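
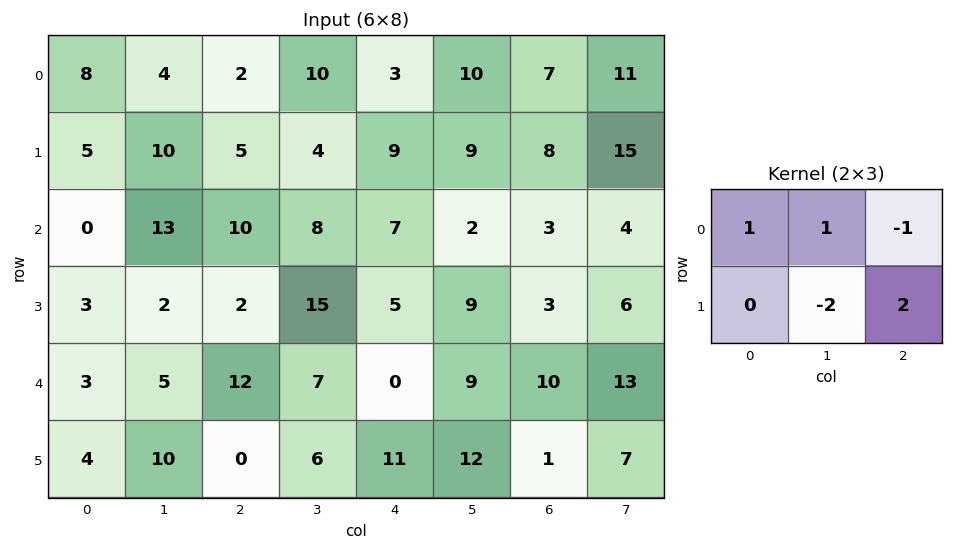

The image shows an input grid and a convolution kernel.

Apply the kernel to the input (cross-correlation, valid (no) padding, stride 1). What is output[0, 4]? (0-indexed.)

4

The receptive field on the input at this output position is [3 10 7 / 9 9 8]. Elementwise product with the kernel and sum: 3·1 + 10·1 + 7·-1 + 9·-2 + 8·2.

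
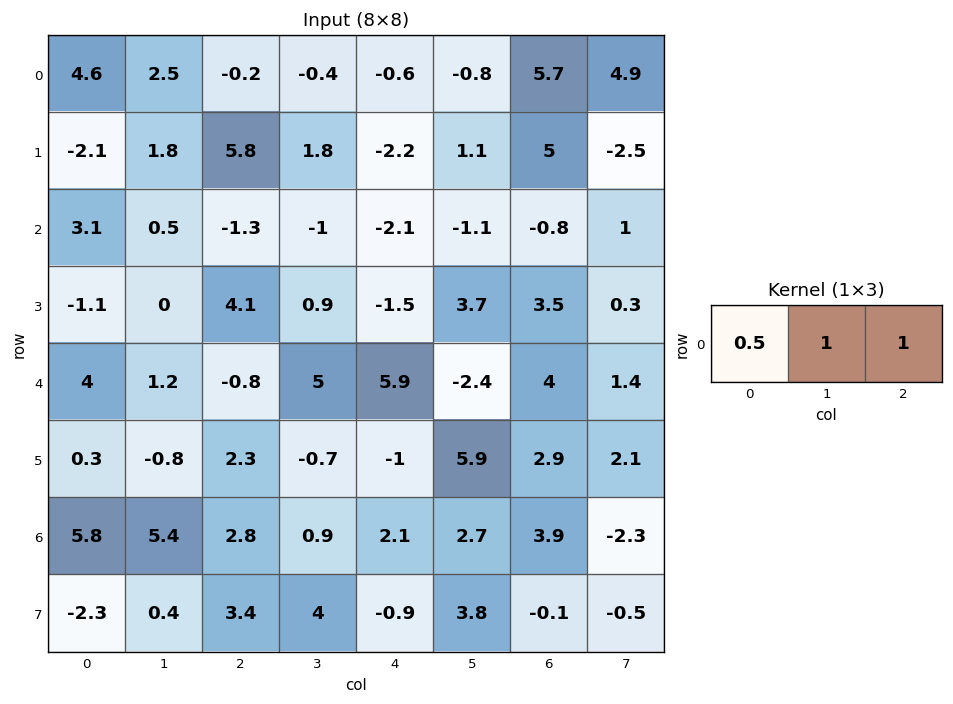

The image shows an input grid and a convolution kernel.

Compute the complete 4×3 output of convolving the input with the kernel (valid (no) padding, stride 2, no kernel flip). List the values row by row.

4.6 -1.1 4.6
0.75 -3.75 -2.95
2.4 10.5 4.55
11.1 4.4 7.65

Output[0,0]: The receptive field on the input at this output position is [4.6 2.5 -0.2]. Elementwise product with the kernel and sum: 4.6·0.5 + 2.5·1 + -0.2·1.
Output[0,1]: The receptive field on the input at this output position is [-0.2 -0.4 -0.6]. Elementwise product with the kernel and sum: -0.2·0.5 + -0.4·1 + -0.6·1.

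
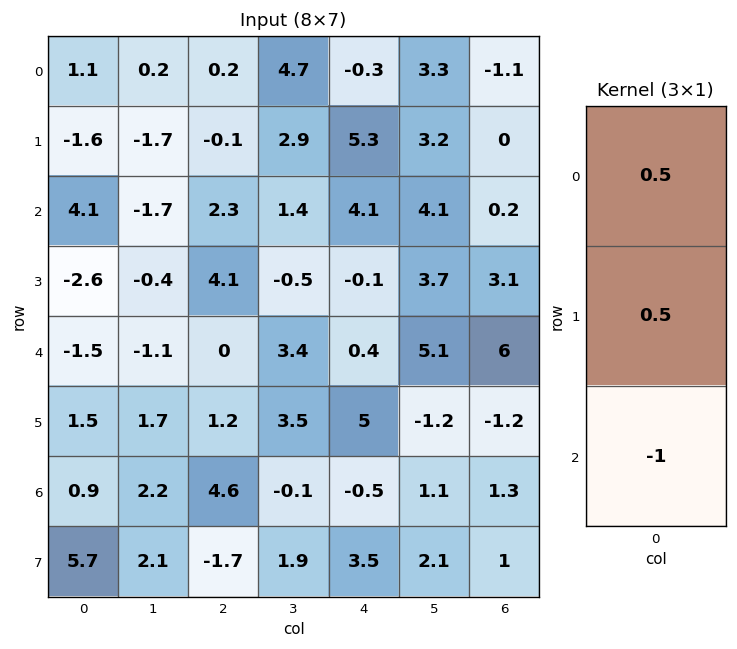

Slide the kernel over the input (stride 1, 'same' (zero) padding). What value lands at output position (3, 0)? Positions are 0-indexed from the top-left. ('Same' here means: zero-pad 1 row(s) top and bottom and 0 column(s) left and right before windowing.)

The receptive field on the zero-padded input at this output position is [4.1 / -2.6 / -1.5]. Elementwise product with the kernel and sum: 4.1·0.5 + -2.6·0.5 + -1.5·-1.

2.25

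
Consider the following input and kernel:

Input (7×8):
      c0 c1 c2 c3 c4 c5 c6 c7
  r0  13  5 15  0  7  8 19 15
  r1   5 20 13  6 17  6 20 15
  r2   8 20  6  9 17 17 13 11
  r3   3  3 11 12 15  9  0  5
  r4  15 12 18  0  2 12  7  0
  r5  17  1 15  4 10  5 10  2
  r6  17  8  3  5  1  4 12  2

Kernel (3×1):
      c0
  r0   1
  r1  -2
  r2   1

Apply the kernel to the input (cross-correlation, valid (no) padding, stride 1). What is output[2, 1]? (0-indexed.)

26

The receptive field on the input at this output position is [20 / 3 / 12]. Elementwise product with the kernel and sum: 20·1 + 3·-2 + 12·1.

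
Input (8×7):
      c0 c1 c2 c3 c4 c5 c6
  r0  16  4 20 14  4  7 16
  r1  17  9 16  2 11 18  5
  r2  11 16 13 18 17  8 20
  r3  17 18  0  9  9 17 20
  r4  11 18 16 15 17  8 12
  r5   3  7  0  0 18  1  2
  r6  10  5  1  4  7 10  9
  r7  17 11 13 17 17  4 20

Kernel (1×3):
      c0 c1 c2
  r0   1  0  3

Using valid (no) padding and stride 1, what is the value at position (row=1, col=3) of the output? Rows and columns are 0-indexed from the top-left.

The receptive field on the input at this output position is [2 11 18]. Elementwise product with the kernel and sum: 2·1 + 18·3.

56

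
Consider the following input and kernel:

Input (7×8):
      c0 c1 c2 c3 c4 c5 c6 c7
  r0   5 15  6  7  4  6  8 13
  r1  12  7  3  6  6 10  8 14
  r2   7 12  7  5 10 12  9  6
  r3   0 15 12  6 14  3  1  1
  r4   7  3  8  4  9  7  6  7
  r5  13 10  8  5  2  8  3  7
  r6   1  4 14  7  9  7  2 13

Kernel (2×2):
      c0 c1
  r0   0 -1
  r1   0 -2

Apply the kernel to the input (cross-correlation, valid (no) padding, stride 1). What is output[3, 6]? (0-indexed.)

The receptive field on the input at this output position is [1 1 / 6 7]. Elementwise product with the kernel and sum: 1·-1 + 7·-2.

-15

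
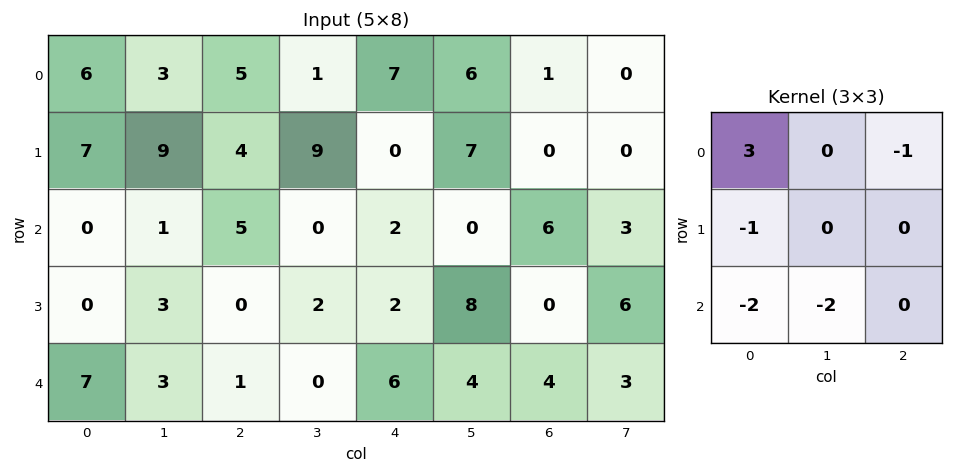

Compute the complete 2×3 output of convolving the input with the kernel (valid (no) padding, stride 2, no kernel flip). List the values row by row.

4 -6 16
-25 11 -22

Output[0,0]: The receptive field on the input at this output position is [6 3 5 / 7 9 4 / 0 1 5]. Elementwise product with the kernel and sum: 6·3 + 5·-1 + 7·-1 + 0·-2 + 1·-2.
Output[0,1]: The receptive field on the input at this output position is [5 1 7 / 4 9 0 / 5 0 2]. Elementwise product with the kernel and sum: 5·3 + 7·-1 + 4·-1 + 5·-2 + 0·-2.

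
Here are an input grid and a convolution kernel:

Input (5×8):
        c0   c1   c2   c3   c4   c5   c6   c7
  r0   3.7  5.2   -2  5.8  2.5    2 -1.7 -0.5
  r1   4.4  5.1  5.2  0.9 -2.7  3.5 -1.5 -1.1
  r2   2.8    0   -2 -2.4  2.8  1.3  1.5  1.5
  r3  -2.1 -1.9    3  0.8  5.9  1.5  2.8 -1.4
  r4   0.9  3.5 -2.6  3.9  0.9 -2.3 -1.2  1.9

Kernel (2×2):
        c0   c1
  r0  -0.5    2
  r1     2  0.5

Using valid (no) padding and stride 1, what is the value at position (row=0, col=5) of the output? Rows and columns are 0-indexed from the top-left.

1.85

The receptive field on the input at this output position is [2 -1.7 / 3.5 -1.5]. Elementwise product with the kernel and sum: 2·-0.5 + -1.7·2 + 3.5·2 + -1.5·0.5.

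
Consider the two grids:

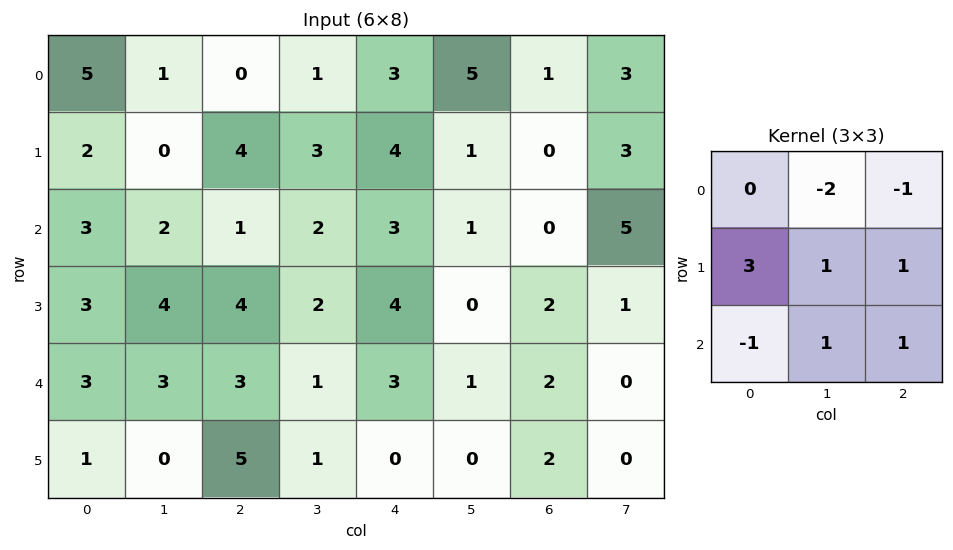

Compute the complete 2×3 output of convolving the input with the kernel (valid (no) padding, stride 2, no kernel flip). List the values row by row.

Output[0,0]: The receptive field on the input at this output position is [5 1 0 / 2 0 4 / 3 2 1]. Elementwise product with the kernel and sum: 1·-2 + 0·-1 + 2·3 + 0·1 + 4·1 + 3·-1 + 2·1 + 1·1.
Output[0,1]: The receptive field on the input at this output position is [0 1 3 / 4 3 4 / 1 2 3]. Elementwise product with the kernel and sum: 1·-2 + 3·-1 + 4·3 + 3·1 + 4·1 + 1·-1 + 2·1 + 3·1.

8 18 0
15 12 12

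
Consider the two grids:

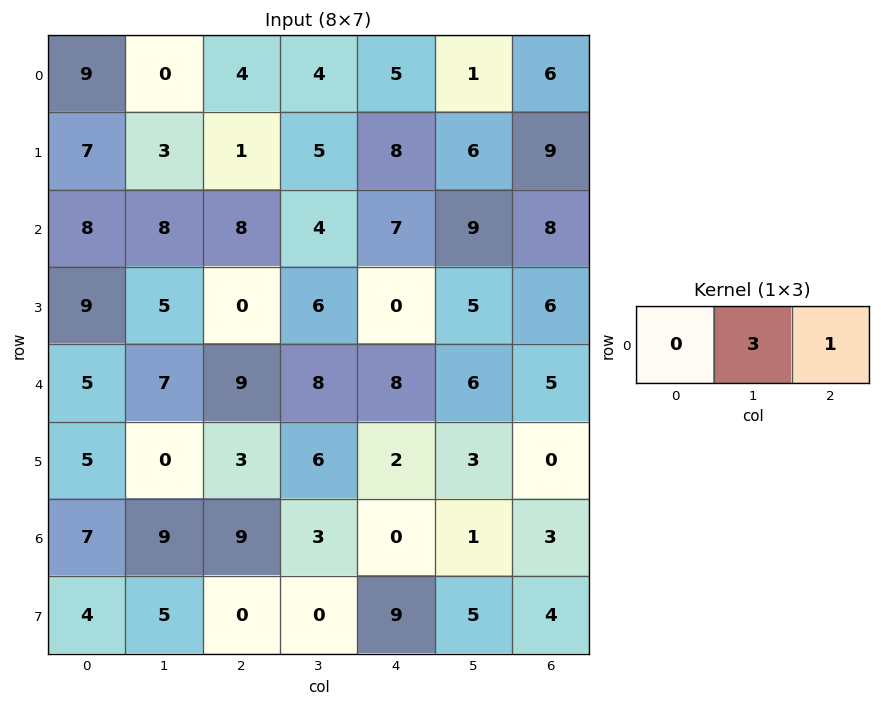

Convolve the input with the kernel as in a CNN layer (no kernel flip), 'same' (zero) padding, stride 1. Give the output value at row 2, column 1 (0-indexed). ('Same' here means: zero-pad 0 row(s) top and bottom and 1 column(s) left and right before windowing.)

32

The receptive field on the zero-padded input at this output position is [8 8 8]. Elementwise product with the kernel and sum: 8·3 + 8·1.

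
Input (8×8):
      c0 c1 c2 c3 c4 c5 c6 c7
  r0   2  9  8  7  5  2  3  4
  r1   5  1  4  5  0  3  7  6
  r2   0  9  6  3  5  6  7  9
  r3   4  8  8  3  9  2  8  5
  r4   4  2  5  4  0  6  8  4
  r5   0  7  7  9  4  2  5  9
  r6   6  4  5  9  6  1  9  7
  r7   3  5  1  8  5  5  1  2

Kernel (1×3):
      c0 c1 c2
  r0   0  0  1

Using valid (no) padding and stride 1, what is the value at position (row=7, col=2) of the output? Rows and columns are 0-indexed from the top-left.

5

The receptive field on the input at this output position is [1 8 5]. Elementwise product with the kernel and sum: 5·1.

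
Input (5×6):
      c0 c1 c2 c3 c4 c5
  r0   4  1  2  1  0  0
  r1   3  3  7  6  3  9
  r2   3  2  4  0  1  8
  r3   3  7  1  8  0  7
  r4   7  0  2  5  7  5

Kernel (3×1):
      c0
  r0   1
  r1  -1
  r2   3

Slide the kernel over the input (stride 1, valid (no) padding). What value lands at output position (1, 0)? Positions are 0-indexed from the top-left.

The receptive field on the input at this output position is [3 / 3 / 3]. Elementwise product with the kernel and sum: 3·1 + 3·-1 + 3·3.

9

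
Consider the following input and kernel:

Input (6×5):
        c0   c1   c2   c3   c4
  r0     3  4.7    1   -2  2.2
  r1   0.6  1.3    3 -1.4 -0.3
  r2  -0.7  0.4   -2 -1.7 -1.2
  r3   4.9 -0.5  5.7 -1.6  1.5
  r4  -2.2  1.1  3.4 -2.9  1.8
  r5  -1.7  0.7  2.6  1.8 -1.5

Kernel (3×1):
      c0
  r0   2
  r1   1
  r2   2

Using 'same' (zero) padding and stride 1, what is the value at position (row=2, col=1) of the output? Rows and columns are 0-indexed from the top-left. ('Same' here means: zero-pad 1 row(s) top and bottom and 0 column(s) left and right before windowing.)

2

The receptive field on the zero-padded input at this output position is [1.3 / 0.4 / -0.5]. Elementwise product with the kernel and sum: 1.3·2 + 0.4·1 + -0.5·2.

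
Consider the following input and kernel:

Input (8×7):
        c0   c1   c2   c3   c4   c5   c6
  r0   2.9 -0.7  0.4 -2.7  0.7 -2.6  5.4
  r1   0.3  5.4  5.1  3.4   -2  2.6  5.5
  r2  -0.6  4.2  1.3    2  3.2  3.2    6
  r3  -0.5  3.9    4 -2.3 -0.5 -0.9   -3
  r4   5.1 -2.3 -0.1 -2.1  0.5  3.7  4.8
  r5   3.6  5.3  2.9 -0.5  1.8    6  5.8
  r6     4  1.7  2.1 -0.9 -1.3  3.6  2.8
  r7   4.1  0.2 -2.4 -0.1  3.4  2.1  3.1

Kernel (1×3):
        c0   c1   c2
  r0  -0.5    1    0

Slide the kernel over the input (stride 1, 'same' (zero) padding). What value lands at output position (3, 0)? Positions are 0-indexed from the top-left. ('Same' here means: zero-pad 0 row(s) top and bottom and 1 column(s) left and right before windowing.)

The receptive field on the zero-padded input at this output position is [0 -0.5 3.9]. Elementwise product with the kernel and sum: 0·-0.5 + -0.5·1.

-0.5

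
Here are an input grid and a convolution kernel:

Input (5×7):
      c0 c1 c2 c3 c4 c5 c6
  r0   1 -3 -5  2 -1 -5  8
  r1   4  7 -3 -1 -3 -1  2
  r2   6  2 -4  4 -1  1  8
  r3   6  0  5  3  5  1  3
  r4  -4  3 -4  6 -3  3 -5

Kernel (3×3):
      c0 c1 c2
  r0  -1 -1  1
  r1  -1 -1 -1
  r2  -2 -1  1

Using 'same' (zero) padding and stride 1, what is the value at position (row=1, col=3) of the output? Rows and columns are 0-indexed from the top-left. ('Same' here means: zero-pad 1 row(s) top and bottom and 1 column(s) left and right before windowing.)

12

The receptive field on the zero-padded input at this output position is [-5 2 -1 / -3 -1 -3 / -4 4 -1]. Elementwise product with the kernel and sum: -5·-1 + 2·-1 + -1·1 + -3·-1 + -1·-1 + -3·-1 + -4·-2 + 4·-1 + -1·1.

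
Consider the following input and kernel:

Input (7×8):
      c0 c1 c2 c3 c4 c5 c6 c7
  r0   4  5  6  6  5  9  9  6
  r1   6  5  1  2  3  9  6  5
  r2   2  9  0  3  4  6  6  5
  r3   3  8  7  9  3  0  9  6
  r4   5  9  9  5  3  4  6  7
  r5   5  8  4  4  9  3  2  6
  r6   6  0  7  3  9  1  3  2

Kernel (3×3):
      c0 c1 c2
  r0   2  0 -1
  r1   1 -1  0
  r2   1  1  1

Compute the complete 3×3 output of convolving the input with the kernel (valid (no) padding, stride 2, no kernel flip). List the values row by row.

Output[0,0]: The receptive field on the input at this output position is [4 5 6 / 6 5 1 / 2 9 0]. Elementwise product with the kernel and sum: 4·2 + 6·-1 + 6·1 + 5·-1 + 2·1 + 9·1 + 0·1.
Output[0,1]: The receptive field on the input at this output position is [6 6 5 / 1 2 3 / 0 3 4]. Elementwise product with the kernel and sum: 6·2 + 5·-1 + 1·1 + 2·-1 + 0·1 + 3·1 + 4·1.

14 13 11
22 11 18
11 34 19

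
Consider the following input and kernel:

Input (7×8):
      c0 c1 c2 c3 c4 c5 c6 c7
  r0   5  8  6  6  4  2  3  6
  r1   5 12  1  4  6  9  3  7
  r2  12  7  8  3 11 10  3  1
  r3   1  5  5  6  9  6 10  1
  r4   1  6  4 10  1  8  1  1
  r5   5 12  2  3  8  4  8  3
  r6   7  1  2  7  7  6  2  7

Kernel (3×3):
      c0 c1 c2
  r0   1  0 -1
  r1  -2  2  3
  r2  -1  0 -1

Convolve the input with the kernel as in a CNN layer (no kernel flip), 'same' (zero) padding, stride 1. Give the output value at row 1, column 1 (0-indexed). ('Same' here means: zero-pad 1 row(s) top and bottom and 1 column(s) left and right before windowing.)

The receptive field on the zero-padded input at this output position is [5 8 6 / 5 12 1 / 12 7 8]. Elementwise product with the kernel and sum: 5·1 + 6·-1 + 5·-2 + 12·2 + 1·3 + 12·-1 + 8·-1.

-4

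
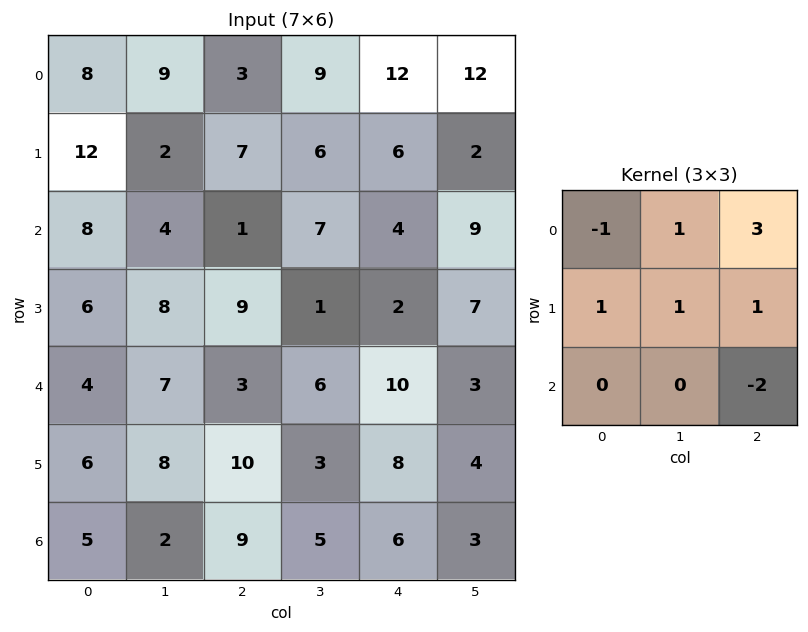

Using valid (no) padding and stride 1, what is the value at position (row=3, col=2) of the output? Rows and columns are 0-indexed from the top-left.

The receptive field on the input at this output position is [9 1 2 / 3 6 10 / 10 3 8]. Elementwise product with the kernel and sum: 9·-1 + 1·1 + 2·3 + 3·1 + 6·1 + 10·1 + 8·-2.

1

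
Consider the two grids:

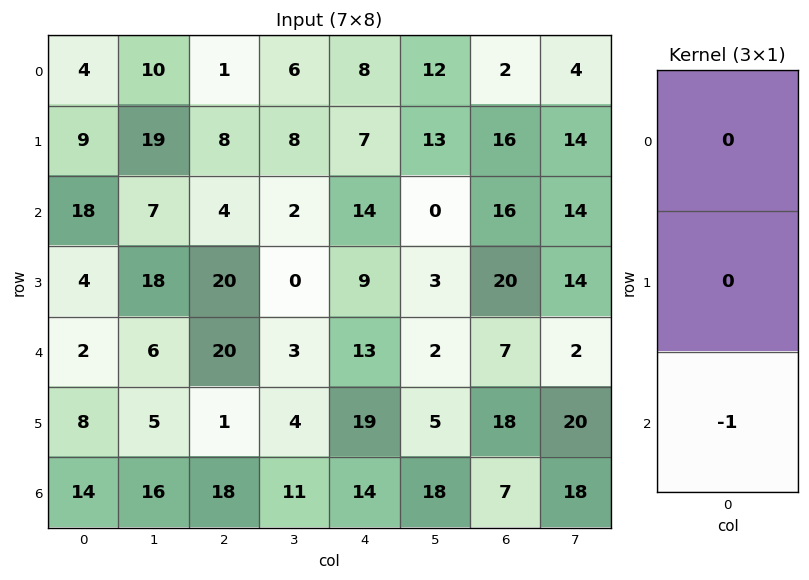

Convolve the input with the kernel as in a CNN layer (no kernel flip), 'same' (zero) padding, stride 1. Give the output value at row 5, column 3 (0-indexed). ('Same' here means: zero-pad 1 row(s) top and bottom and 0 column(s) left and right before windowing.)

The receptive field on the zero-padded input at this output position is [3 / 4 / 11]. Elementwise product with the kernel and sum: 11·-1.

-11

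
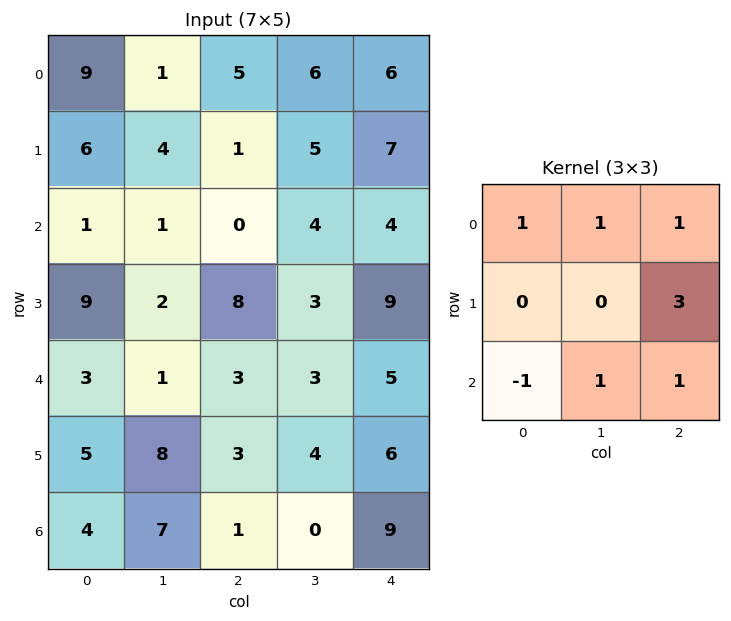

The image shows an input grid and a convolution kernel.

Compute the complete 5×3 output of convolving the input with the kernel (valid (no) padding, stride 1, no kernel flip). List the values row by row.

18 30 46
12 31 29
27 19 40
34 21 42
20 13 37

Output[0,0]: The receptive field on the input at this output position is [9 1 5 / 6 4 1 / 1 1 0]. Elementwise product with the kernel and sum: 9·1 + 1·1 + 5·1 + 1·3 + 1·-1 + 1·1 + 0·1.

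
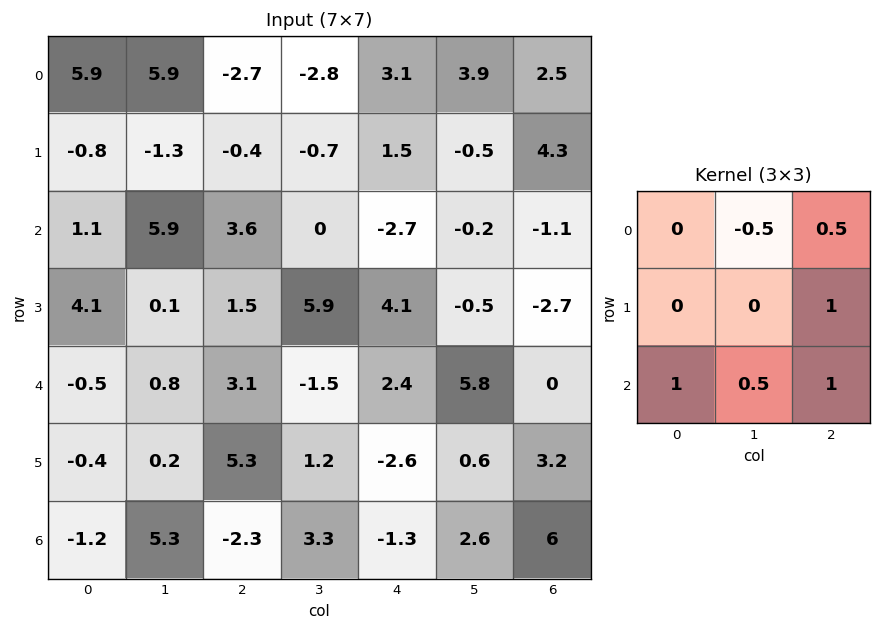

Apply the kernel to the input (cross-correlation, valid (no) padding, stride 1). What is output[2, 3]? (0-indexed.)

The receptive field on the input at this output position is [0 -2.7 -0.2 / 5.9 4.1 -0.5 / -1.5 2.4 5.8]. Elementwise product with the kernel and sum: -2.7·-0.5 + -0.2·0.5 + -0.5·1 + -1.5·1 + 2.4·0.5 + 5.8·1.

6.25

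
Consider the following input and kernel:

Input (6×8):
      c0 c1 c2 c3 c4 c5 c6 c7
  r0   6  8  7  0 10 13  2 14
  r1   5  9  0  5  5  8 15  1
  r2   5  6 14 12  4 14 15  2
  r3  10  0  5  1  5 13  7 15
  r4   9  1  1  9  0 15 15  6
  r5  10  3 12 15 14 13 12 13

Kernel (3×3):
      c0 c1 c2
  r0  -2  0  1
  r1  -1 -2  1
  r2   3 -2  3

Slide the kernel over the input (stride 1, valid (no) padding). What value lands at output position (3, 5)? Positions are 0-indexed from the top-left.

The receptive field on the input at this output position is [13 7 15 / 15 15 6 / 13 12 13]. Elementwise product with the kernel and sum: 13·-2 + 15·1 + 15·-1 + 15·-2 + 6·1 + 13·3 + 12·-2 + 13·3.

4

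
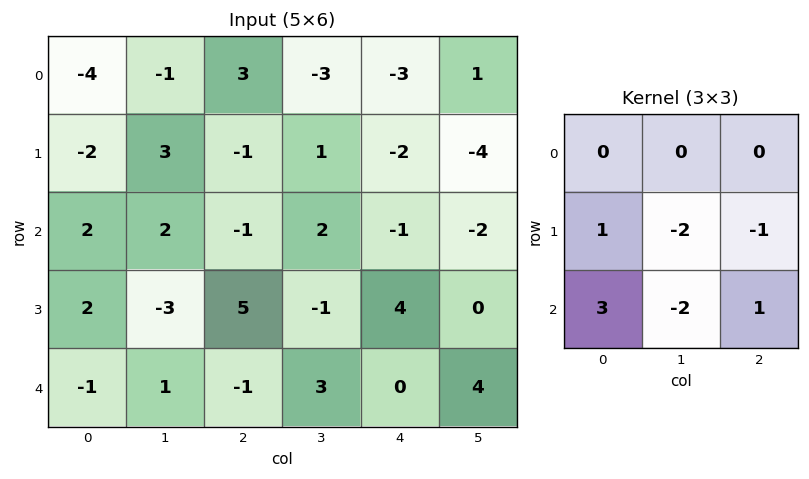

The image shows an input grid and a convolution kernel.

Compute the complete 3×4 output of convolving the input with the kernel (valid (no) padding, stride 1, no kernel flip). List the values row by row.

Output[0,0]: The receptive field on the input at this output position is [-4 -1 3 / -2 3 -1 / 2 2 -1]. Elementwise product with the kernel and sum: -2·1 + 3·-2 + -1·-1 + 2·3 + 2·-2 + -1·1.

-6 14 -9 15
16 -18 17 -5
-3 -4 -6 4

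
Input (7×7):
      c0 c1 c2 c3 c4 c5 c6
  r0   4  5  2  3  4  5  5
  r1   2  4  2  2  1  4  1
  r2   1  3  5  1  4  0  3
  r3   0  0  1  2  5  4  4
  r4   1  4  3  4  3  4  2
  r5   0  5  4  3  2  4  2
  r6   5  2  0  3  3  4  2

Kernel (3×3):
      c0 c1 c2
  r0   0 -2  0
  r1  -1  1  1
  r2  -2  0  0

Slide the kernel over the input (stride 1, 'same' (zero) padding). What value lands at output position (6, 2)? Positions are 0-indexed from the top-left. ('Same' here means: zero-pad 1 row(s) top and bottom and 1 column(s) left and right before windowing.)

The receptive field on the zero-padded input at this output position is [5 4 3 / 2 0 3 / 0 0 0]. Elementwise product with the kernel and sum: 4·-2 + 2·-1 + 0·1 + 3·1 + 0·-2.

-7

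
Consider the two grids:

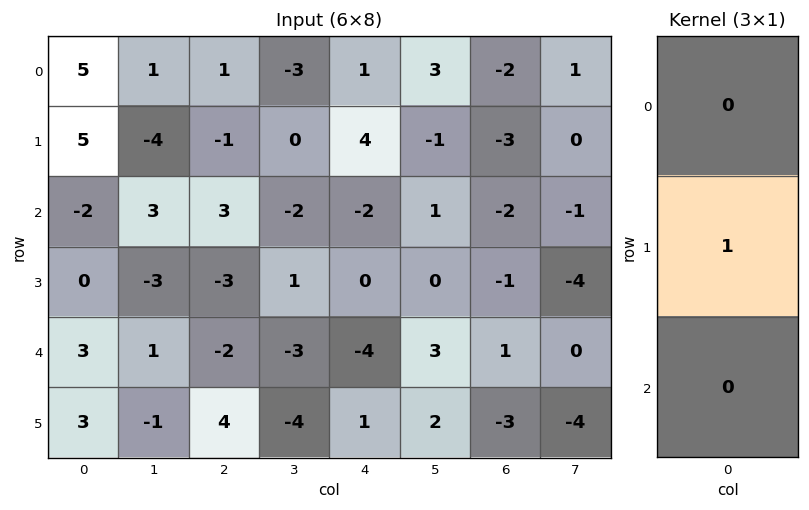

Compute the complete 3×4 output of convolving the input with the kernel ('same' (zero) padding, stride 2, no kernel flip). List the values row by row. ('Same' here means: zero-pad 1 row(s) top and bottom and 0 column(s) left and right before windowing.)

Output[0,0]: The receptive field on the zero-padded input at this output position is [0 / 5 / 5]. Elementwise product with the kernel and sum: 5·1.
Output[0,1]: The receptive field on the zero-padded input at this output position is [0 / 1 / -1]. Elementwise product with the kernel and sum: 1·1.

5 1 1 -2
-2 3 -2 -2
3 -2 -4 1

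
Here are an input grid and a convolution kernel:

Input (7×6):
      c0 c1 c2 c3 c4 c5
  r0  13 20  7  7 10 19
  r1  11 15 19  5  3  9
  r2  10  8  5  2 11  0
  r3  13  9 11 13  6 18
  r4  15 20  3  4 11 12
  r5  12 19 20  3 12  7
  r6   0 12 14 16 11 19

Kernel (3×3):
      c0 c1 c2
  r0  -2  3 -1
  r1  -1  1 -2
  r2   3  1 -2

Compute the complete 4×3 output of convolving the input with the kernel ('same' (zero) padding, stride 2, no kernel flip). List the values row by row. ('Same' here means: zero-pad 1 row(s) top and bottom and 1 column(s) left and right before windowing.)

-46 27 -35
7 27 8
-21 48 -36
-7 -11 -20

Output[0,0]: The receptive field on the zero-padded input at this output position is [0 0 0 / 0 13 20 / 0 11 15]. Elementwise product with the kernel and sum: 0·-2 + 0·3 + 0·-1 + 0·-1 + 13·1 + 20·-2 + 0·3 + 11·1 + 15·-2.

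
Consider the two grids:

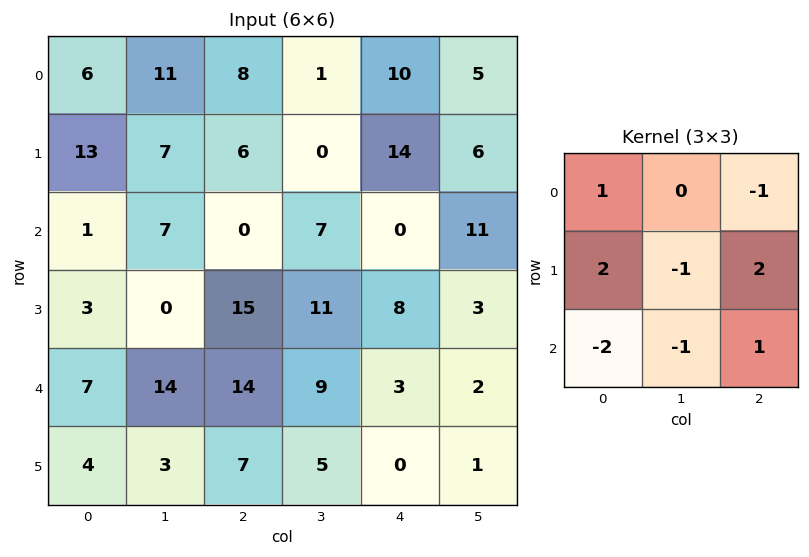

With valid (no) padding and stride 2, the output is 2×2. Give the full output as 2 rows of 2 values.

Output[0,0]: The receptive field on the input at this output position is [6 11 8 / 13 7 6 / 1 7 0]. Elementwise product with the kernel and sum: 6·1 + 8·-1 + 13·2 + 7·-1 + 6·2 + 1·-2 + 7·-1 + 0·1.
Output[0,1]: The receptive field on the input at this output position is [8 1 10 / 6 0 14 / 0 7 0]. Elementwise product with the kernel and sum: 8·1 + 10·-1 + 6·2 + 0·-1 + 14·2 + 0·-2 + 7·-1 + 0·1.

20 31
23 1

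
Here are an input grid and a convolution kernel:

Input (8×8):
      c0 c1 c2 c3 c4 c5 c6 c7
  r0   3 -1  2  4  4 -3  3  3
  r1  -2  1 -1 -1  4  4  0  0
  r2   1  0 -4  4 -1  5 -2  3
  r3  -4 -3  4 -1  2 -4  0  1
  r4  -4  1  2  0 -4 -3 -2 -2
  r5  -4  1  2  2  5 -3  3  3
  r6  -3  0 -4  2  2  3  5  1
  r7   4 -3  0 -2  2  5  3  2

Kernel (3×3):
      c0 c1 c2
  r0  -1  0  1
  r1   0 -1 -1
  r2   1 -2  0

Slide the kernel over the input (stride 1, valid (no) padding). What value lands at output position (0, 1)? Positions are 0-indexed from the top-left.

15

The receptive field on the input at this output position is [-1 2 4 / 1 -1 -1 / 0 -4 4]. Elementwise product with the kernel and sum: -1·-1 + 4·1 + -1·-1 + -1·-1 + 0·1 + -4·-2.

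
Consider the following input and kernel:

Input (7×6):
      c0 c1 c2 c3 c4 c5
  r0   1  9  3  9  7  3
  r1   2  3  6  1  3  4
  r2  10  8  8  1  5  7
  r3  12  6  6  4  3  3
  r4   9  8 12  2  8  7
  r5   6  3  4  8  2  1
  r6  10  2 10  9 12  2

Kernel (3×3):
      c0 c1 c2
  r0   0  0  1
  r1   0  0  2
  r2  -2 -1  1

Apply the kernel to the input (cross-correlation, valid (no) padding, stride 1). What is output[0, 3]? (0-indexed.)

11

The receptive field on the input at this output position is [9 7 3 / 1 3 4 / 1 5 7]. Elementwise product with the kernel and sum: 3·1 + 4·2 + 1·-2 + 5·-1 + 7·1.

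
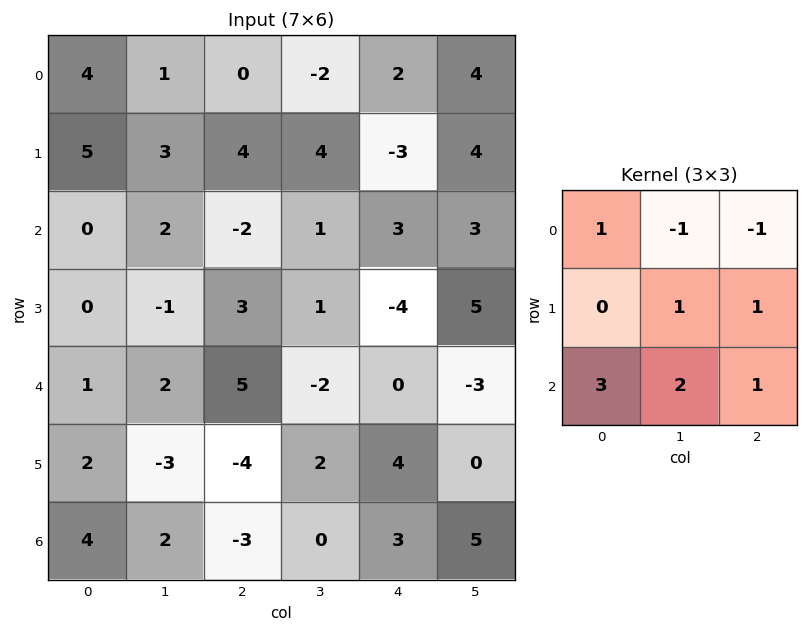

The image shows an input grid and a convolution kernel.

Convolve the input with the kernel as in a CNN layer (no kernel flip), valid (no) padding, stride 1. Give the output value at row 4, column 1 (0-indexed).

-3

The receptive field on the input at this output position is [2 5 -2 / -3 -4 2 / 2 -3 0]. Elementwise product with the kernel and sum: 2·1 + 5·-1 + -2·-1 + -4·1 + 2·1 + 2·3 + -3·2 + 0·1.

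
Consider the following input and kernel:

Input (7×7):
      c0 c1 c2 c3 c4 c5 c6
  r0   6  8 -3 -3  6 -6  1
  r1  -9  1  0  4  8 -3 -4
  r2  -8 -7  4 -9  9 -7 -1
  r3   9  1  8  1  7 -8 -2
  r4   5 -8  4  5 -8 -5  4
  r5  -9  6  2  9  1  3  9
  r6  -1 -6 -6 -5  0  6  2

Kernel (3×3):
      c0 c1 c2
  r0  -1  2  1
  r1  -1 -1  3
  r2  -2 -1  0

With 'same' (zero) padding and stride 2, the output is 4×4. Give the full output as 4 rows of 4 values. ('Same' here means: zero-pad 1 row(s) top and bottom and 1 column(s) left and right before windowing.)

27 -16 -37 15
-39 -31 -21 21
-1 21 -26 -10
-29 4 19 7

Output[0,0]: The receptive field on the zero-padded input at this output position is [0 0 0 / 0 6 8 / 0 -9 1]. Elementwise product with the kernel and sum: 0·-1 + 0·2 + 0·1 + 0·-1 + 6·-1 + 8·3 + 0·-2 + -9·-1.
Output[0,1]: The receptive field on the zero-padded input at this output position is [0 0 0 / 8 -3 -3 / 1 0 4]. Elementwise product with the kernel and sum: 0·-1 + 0·2 + 0·1 + 8·-1 + -3·-1 + -3·3 + 1·-2 + 0·-1.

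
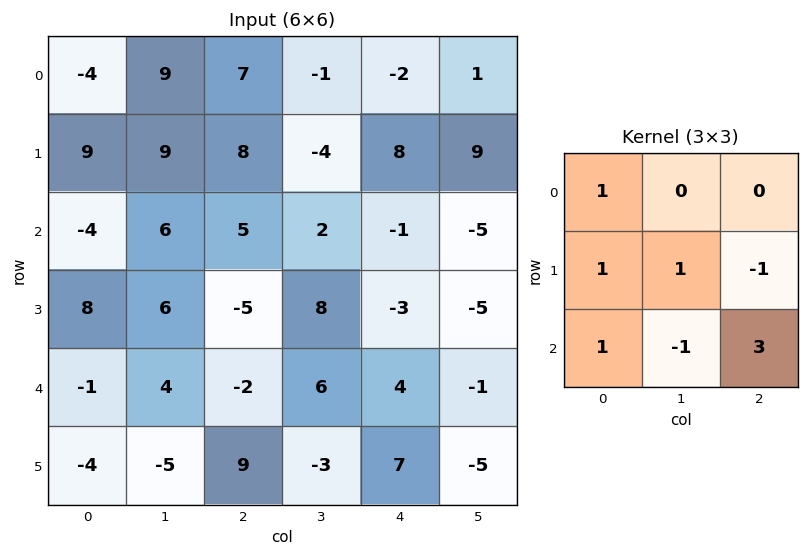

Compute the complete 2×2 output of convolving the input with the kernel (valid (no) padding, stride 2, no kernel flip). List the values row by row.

11 3
4 15

Output[0,0]: The receptive field on the input at this output position is [-4 9 7 / 9 9 8 / -4 6 5]. Elementwise product with the kernel and sum: -4·1 + 9·1 + 9·1 + 8·-1 + -4·1 + 6·-1 + 5·3.
Output[0,1]: The receptive field on the input at this output position is [7 -1 -2 / 8 -4 8 / 5 2 -1]. Elementwise product with the kernel and sum: 7·1 + 8·1 + -4·1 + 8·-1 + 5·1 + 2·-1 + -1·3.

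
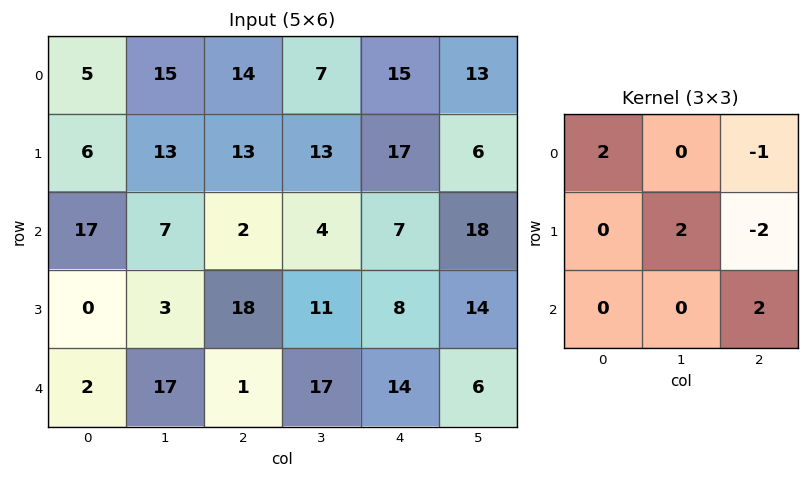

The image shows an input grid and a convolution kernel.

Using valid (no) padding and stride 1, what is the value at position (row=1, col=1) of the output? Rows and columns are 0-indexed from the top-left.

The receptive field on the input at this output position is [13 13 13 / 7 2 4 / 3 18 11]. Elementwise product with the kernel and sum: 13·2 + 13·-1 + 2·2 + 4·-2 + 11·2.

31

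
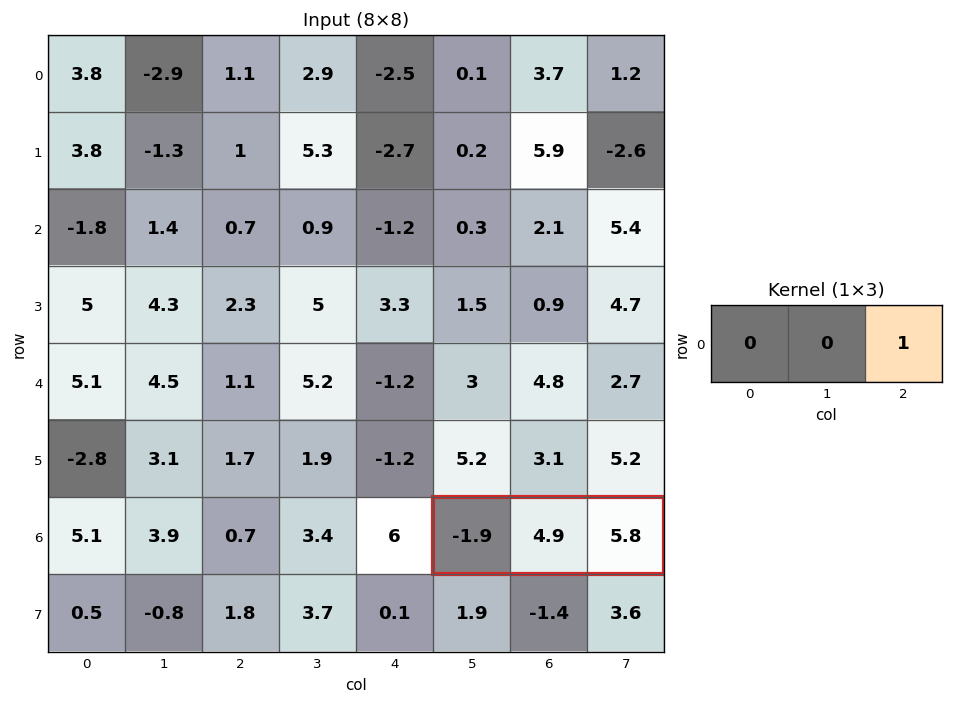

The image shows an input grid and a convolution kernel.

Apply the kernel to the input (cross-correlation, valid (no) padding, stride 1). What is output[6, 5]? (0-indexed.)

5.8

The receptive field on the input at this output position is [-1.9 4.9 5.8]. Elementwise product with the kernel and sum: 5.8·1.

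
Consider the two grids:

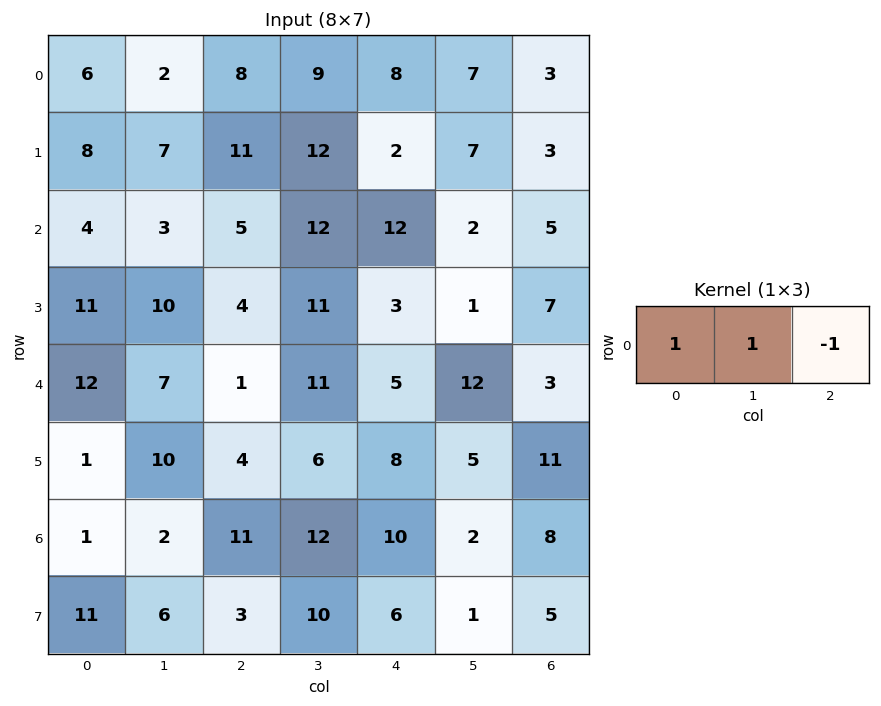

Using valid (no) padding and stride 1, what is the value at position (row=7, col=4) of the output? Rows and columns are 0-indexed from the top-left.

2

The receptive field on the input at this output position is [6 1 5]. Elementwise product with the kernel and sum: 6·1 + 1·1 + 5·-1.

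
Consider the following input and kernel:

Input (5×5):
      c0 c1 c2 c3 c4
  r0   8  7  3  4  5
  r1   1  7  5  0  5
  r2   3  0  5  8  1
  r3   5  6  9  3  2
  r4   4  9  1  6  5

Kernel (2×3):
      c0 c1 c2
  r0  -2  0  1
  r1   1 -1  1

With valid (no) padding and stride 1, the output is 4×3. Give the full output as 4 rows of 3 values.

Output[0,0]: The receptive field on the input at this output position is [8 7 3 / 1 7 5]. Elementwise product with the kernel and sum: 8·-2 + 3·1 + 1·1 + 7·-1 + 5·1.
Output[0,1]: The receptive field on the input at this output position is [7 3 4 / 7 5 0]. Elementwise product with the kernel and sum: 7·-2 + 4·1 + 7·1 + 5·-1 + 0·1.

-14 -8 9
11 -11 -7
7 8 -1
-5 5 -16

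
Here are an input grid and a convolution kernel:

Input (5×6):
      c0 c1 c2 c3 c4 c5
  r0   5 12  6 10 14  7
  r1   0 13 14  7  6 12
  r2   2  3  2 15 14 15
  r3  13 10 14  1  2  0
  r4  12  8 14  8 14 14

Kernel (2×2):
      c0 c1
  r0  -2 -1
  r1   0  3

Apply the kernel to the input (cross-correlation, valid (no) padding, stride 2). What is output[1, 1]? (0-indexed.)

-16

The receptive field on the input at this output position is [2 15 / 14 1]. Elementwise product with the kernel and sum: 2·-2 + 15·-1 + 1·3.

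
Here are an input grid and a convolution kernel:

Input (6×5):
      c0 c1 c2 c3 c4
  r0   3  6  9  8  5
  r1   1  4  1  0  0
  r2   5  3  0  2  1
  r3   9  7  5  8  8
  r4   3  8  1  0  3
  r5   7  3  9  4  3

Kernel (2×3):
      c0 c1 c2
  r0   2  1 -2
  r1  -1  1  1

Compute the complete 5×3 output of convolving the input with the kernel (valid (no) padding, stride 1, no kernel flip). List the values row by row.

-2 2 15
2 8 5
16 8 11
21 -4 4
17 27 -6

Output[0,0]: The receptive field on the input at this output position is [3 6 9 / 1 4 1]. Elementwise product with the kernel and sum: 3·2 + 6·1 + 9·-2 + 1·-1 + 4·1 + 1·1.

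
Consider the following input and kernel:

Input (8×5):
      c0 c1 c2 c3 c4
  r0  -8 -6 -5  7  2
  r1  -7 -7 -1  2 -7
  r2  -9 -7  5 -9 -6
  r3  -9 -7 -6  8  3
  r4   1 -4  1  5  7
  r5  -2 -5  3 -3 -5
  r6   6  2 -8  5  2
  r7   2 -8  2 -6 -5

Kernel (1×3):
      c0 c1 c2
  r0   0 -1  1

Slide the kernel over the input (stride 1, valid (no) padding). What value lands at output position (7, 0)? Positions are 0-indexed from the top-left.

The receptive field on the input at this output position is [2 -8 2]. Elementwise product with the kernel and sum: -8·-1 + 2·1.

10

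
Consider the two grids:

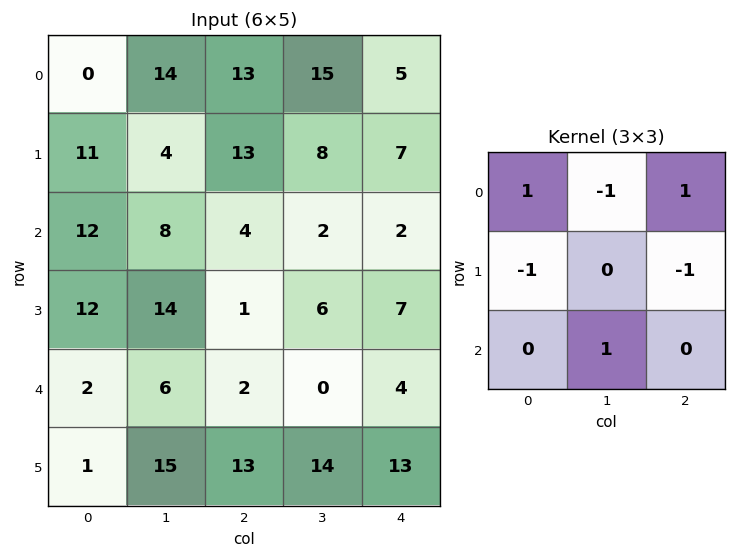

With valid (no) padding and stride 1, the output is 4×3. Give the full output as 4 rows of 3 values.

Output[0,0]: The receptive field on the input at this output position is [0 14 13 / 11 4 13 / 12 8 4]. Elementwise product with the kernel and sum: 0·1 + 14·-1 + 13·1 + 11·-1 + 13·-1 + 8·1.
Output[0,1]: The receptive field on the input at this output position is [14 13 15 / 4 13 8 / 8 4 2]. Elementwise product with the kernel and sum: 14·1 + 13·-1 + 15·1 + 4·-1 + 8·-1 + 4·1.

-17 8 -15
18 -10 12
1 -12 -4
10 26 10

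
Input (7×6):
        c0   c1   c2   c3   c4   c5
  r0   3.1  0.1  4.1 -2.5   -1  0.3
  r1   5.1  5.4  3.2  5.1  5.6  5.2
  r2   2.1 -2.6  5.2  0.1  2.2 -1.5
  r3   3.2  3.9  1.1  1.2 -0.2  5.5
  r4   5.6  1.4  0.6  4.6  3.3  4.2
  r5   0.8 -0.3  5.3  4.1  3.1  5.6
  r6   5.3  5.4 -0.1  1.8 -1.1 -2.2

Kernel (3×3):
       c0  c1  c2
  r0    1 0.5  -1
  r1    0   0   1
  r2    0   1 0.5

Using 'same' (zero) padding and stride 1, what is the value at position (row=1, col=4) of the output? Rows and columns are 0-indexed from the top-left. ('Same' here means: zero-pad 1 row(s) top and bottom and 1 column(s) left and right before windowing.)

The receptive field on the zero-padded input at this output position is [-2.5 -1 0.3 / 5.1 5.6 5.2 / 0.1 2.2 -1.5]. Elementwise product with the kernel and sum: -2.5·1 + -1·0.5 + 0.3·-1 + 5.2·1 + 2.2·1 + -1.5·0.5.

3.35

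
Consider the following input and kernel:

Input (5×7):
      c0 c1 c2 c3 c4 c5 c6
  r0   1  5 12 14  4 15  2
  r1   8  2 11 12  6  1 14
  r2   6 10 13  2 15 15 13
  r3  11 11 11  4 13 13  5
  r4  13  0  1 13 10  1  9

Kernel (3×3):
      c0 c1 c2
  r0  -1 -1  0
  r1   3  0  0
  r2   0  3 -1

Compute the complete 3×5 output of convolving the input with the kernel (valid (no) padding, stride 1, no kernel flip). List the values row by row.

Output[0,0]: The receptive field on the input at this output position is [1 5 12 / 8 2 11 / 6 10 13]. Elementwise product with the kernel and sum: 1·-1 + 5·-1 + 8·3 + 10·3 + 13·-1.

35 26 -2 48 31
30 46 15 14 72
16 0 47 24 3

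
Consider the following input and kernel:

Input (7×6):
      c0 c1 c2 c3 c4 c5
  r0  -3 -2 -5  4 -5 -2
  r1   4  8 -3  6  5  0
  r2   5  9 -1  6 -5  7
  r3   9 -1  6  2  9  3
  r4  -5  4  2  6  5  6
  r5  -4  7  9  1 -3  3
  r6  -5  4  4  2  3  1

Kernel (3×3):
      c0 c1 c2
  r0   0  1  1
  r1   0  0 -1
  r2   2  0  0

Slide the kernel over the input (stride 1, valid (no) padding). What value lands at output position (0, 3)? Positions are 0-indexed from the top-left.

5

The receptive field on the input at this output position is [4 -5 -2 / 6 5 0 / 6 -5 7]. Elementwise product with the kernel and sum: -5·1 + -2·1 + 0·-1 + 6·2.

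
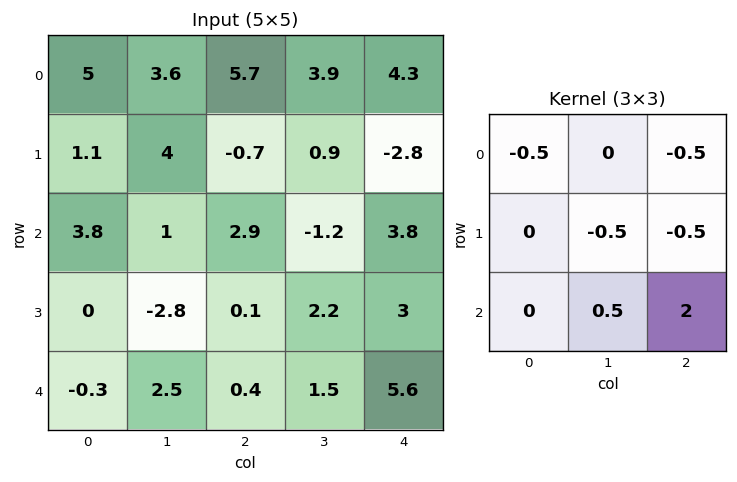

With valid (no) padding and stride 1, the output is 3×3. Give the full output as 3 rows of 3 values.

Output[0,0]: The receptive field on the input at this output position is [5 3.6 5.7 / 1.1 4 -0.7 / 3.8 1 2.9]. Elementwise product with the kernel and sum: 5·-0.5 + 5.7·-0.5 + 4·-0.5 + -0.7·-0.5 + 1·0.5 + 2.9·2.

-0.7 -4.8 2.95
-3.35 1.15 7.55
0.05 2.15 6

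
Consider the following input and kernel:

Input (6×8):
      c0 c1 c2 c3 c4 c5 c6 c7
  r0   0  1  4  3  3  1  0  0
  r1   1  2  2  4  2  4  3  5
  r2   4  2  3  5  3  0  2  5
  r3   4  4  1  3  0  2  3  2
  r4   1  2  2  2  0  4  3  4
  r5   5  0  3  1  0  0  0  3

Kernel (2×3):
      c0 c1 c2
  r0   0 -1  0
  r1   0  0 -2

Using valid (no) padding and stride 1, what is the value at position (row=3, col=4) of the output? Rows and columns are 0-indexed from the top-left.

-8

The receptive field on the input at this output position is [0 2 3 / 0 4 3]. Elementwise product with the kernel and sum: 2·-1 + 3·-2.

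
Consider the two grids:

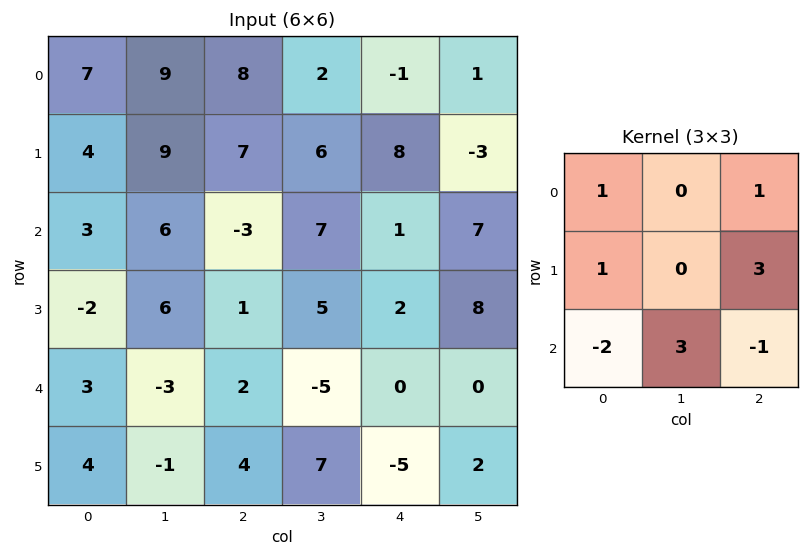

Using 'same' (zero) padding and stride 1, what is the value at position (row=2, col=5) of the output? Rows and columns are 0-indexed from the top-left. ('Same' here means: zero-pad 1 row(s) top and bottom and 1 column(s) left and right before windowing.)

29

The receptive field on the zero-padded input at this output position is [8 -3 0 / 1 7 0 / 2 8 0]. Elementwise product with the kernel and sum: 8·1 + 0·1 + 1·1 + 0·3 + 2·-2 + 8·3 + 0·-1.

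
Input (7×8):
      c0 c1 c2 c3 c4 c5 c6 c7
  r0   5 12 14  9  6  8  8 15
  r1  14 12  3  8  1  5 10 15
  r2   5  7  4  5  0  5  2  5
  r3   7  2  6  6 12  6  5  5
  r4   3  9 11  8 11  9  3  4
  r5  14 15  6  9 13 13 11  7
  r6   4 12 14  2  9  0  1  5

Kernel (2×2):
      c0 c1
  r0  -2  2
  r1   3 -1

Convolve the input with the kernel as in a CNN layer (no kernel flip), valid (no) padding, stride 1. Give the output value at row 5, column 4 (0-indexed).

The receptive field on the input at this output position is [13 13 / 9 0]. Elementwise product with the kernel and sum: 13·-2 + 13·2 + 9·3 + 0·-1.

27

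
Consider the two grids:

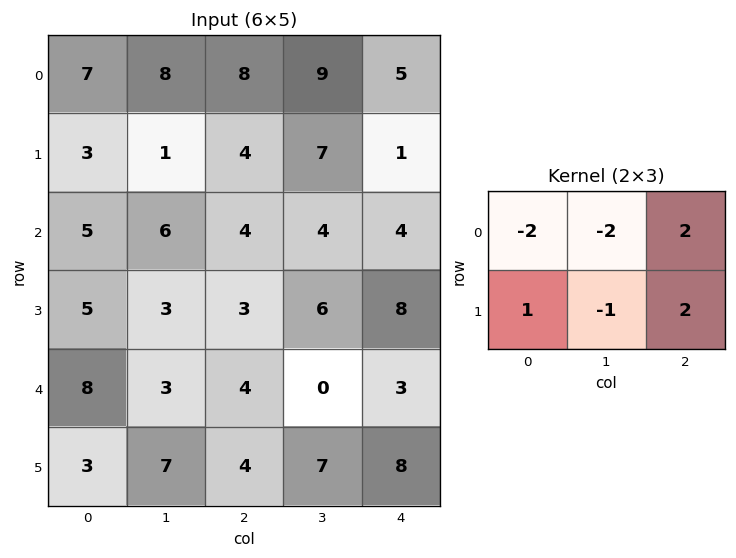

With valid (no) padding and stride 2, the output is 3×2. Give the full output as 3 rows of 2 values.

-4 -25
-6 5
-10 11

Output[0,0]: The receptive field on the input at this output position is [7 8 8 / 3 1 4]. Elementwise product with the kernel and sum: 7·-2 + 8·-2 + 8·2 + 3·1 + 1·-1 + 4·2.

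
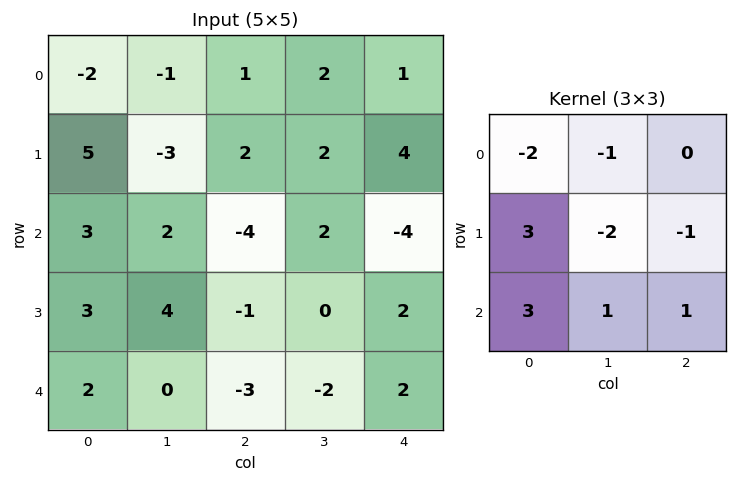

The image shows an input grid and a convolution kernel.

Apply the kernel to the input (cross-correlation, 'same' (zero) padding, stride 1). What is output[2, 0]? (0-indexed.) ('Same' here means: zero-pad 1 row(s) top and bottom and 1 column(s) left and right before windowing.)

-6

The receptive field on the zero-padded input at this output position is [0 5 -3 / 0 3 2 / 0 3 4]. Elementwise product with the kernel and sum: 0·-2 + 5·-1 + 0·3 + 3·-2 + 2·-1 + 0·3 + 3·1 + 4·1.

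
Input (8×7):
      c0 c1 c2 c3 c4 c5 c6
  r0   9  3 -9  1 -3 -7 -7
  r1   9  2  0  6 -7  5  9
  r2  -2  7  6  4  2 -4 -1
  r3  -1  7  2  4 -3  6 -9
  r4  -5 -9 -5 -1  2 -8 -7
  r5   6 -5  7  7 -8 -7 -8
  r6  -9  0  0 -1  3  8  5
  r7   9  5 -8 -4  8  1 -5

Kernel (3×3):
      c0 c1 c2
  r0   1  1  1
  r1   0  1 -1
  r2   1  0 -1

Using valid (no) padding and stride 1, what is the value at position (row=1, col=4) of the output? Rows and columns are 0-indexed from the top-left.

10

The receptive field on the input at this output position is [-7 5 9 / 2 -4 -1 / -3 6 -9]. Elementwise product with the kernel and sum: -7·1 + 5·1 + 9·1 + -4·1 + -1·-1 + -3·1 + -9·-1.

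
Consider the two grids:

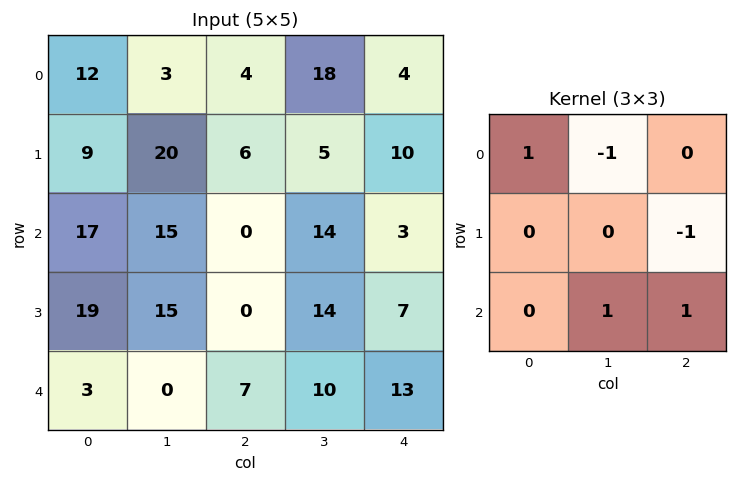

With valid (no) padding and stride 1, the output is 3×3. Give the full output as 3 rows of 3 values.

Output[0,0]: The receptive field on the input at this output position is [12 3 4 / 9 20 6 / 17 15 0]. Elementwise product with the kernel and sum: 12·1 + 3·-1 + 6·-1 + 15·1 + 0·1.

18 8 -7
4 14 19
9 18 2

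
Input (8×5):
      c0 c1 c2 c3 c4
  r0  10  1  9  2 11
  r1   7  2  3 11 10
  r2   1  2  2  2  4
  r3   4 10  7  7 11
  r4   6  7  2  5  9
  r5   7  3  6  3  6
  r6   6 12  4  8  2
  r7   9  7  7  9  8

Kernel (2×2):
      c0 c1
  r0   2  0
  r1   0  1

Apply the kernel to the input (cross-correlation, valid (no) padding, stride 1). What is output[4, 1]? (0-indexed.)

20

The receptive field on the input at this output position is [7 2 / 3 6]. Elementwise product with the kernel and sum: 7·2 + 6·1.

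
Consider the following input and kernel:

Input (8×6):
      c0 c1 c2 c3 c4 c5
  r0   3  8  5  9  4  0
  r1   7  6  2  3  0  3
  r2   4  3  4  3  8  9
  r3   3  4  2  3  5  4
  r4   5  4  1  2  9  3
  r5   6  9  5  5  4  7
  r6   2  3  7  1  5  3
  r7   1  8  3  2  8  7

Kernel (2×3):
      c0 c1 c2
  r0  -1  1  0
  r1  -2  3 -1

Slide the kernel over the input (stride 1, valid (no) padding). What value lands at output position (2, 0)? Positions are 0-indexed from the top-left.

3

The receptive field on the input at this output position is [4 3 4 / 3 4 2]. Elementwise product with the kernel and sum: 4·-1 + 3·1 + 3·-2 + 4·3 + 2·-1.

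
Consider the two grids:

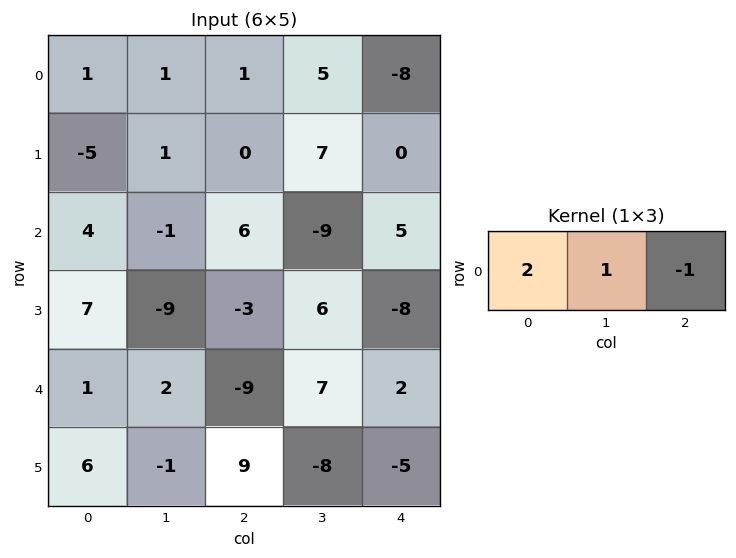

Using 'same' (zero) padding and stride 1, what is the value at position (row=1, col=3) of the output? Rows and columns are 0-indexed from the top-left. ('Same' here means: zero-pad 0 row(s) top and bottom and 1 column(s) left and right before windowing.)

The receptive field on the zero-padded input at this output position is [0 7 0]. Elementwise product with the kernel and sum: 0·2 + 7·1 + 0·-1.

7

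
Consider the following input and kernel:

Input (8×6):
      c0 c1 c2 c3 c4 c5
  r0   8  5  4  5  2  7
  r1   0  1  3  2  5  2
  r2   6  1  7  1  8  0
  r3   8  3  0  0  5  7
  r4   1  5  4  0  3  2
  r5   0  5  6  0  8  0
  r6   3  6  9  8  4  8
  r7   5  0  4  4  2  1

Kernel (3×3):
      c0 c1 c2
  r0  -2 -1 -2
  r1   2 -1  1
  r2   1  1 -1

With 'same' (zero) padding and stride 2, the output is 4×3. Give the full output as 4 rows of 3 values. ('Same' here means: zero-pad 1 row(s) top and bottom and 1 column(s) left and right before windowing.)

Output[0,0]: The receptive field on the zero-padded input at this output position is [0 0 0 / 0 8 5 / 0 0 1]. Elementwise product with the kernel and sum: 0·-2 + 0·-1 + 0·-2 + 0·2 + 8·-1 + 5·1 + 0·1 + 0·1 + 1·-1.
Output[0,1]: The receptive field on the zero-padded input at this output position is [0 0 0 / 5 4 5 / 1 3 2]. Elementwise product with the kernel and sum: 0·-2 + 0·-1 + 0·-2 + 5·2 + 4·-1 + 5·1 + 1·1 + 3·1 + 2·-1.

-4 13 20
-2 -10 -21
-15 11 -12
-2 -5 17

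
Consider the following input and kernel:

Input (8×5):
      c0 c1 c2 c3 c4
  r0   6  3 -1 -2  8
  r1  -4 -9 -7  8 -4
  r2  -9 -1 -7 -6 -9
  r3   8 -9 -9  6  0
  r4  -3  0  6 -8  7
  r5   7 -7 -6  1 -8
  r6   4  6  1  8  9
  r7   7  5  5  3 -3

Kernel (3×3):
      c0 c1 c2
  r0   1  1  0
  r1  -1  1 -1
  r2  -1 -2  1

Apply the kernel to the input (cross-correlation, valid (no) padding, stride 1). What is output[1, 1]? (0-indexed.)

The receptive field on the input at this output position is [-9 -7 8 / -1 -7 -6 / -9 -9 6]. Elementwise product with the kernel and sum: -9·1 + -7·1 + -1·-1 + -7·1 + -6·-1 + -9·-1 + -9·-2 + 6·1.

17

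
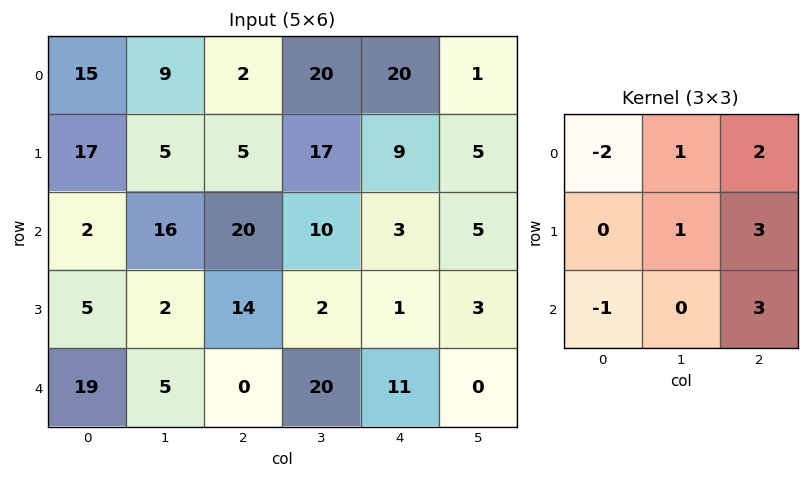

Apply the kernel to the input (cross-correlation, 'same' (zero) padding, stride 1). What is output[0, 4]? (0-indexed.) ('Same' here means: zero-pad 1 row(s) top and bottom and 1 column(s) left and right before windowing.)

21

The receptive field on the zero-padded input at this output position is [0 0 0 / 20 20 1 / 17 9 5]. Elementwise product with the kernel and sum: 0·-2 + 0·1 + 0·2 + 20·1 + 1·3 + 17·-1 + 5·3.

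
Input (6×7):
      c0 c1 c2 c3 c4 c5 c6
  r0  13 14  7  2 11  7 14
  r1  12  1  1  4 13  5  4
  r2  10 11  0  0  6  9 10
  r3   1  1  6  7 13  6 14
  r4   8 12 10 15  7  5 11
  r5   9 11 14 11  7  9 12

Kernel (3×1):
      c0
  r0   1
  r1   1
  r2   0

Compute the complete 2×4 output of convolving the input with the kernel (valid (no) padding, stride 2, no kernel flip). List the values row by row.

Output[0,0]: The receptive field on the input at this output position is [13 / 12 / 10]. Elementwise product with the kernel and sum: 13·1 + 12·1.
Output[0,1]: The receptive field on the input at this output position is [7 / 1 / 0]. Elementwise product with the kernel and sum: 7·1 + 1·1.

25 8 24 18
11 6 19 24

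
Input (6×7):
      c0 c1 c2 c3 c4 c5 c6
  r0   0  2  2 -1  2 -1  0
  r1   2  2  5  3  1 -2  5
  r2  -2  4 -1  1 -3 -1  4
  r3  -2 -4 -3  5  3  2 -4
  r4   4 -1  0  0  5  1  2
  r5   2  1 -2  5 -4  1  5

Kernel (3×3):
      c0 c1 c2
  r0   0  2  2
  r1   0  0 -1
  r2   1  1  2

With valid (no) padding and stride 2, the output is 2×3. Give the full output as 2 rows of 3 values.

Output[0,0]: The receptive field on the input at this output position is [0 2 2 / 2 2 5 / -2 4 -1]. Elementwise product with the kernel and sum: 2·2 + 2·2 + 5·-1 + -2·1 + 4·1 + -1·2.
Output[0,1]: The receptive field on the input at this output position is [2 -1 2 / 5 3 1 / -1 1 -3]. Elementwise product with the kernel and sum: -1·2 + 2·2 + 1·-1 + -1·1 + 1·1 + -3·2.

3 -5 -3
12 3 20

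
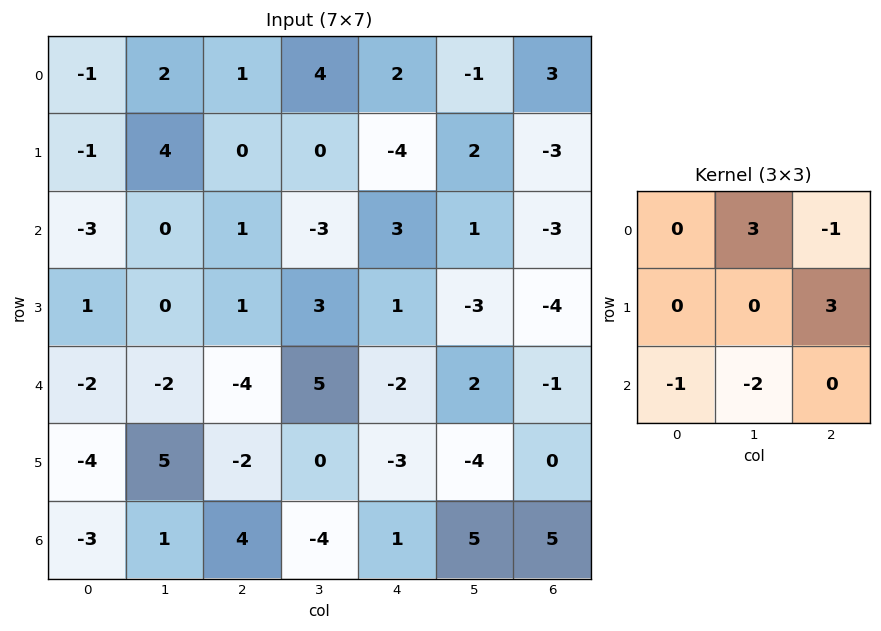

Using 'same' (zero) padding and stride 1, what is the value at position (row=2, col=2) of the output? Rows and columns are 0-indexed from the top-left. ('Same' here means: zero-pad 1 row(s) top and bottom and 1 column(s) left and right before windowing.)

-11

The receptive field on the zero-padded input at this output position is [4 0 0 / 0 1 -3 / 0 1 3]. Elementwise product with the kernel and sum: 0·3 + 0·-1 + -3·3 + 0·-1 + 1·-2.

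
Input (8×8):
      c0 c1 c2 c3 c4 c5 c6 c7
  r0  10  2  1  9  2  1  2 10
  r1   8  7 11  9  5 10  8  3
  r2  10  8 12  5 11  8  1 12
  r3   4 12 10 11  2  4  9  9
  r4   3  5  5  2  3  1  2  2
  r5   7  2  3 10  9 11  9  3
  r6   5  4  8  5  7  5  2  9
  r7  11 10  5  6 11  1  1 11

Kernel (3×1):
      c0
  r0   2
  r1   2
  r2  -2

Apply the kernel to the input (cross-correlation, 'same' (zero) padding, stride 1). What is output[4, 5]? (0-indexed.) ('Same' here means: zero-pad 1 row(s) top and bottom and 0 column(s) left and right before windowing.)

-12

The receptive field on the zero-padded input at this output position is [4 / 1 / 11]. Elementwise product with the kernel and sum: 4·2 + 1·2 + 11·-2.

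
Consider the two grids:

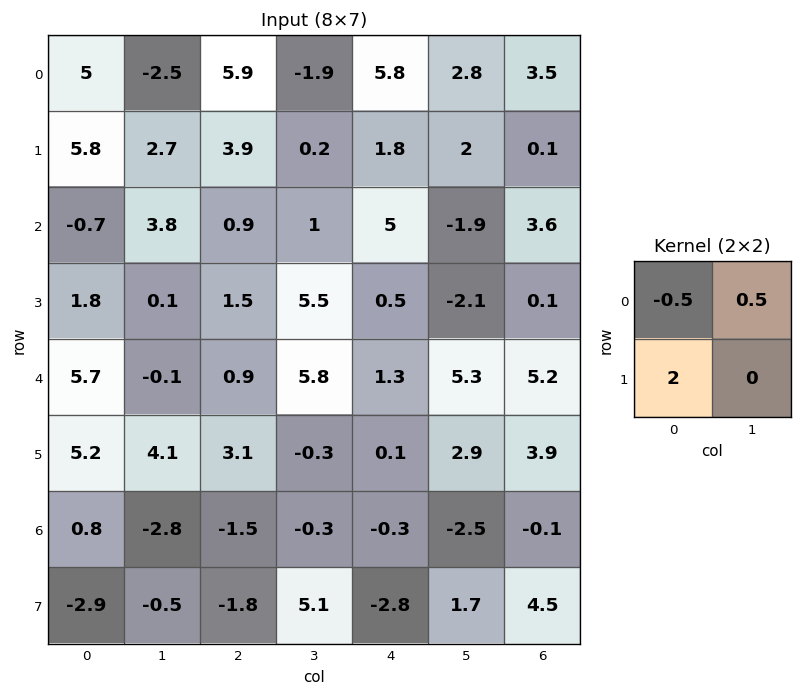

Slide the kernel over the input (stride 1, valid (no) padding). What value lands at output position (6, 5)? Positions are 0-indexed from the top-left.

4.6

The receptive field on the input at this output position is [-2.5 -0.1 / 1.7 4.5]. Elementwise product with the kernel and sum: -2.5·-0.5 + -0.1·0.5 + 1.7·2.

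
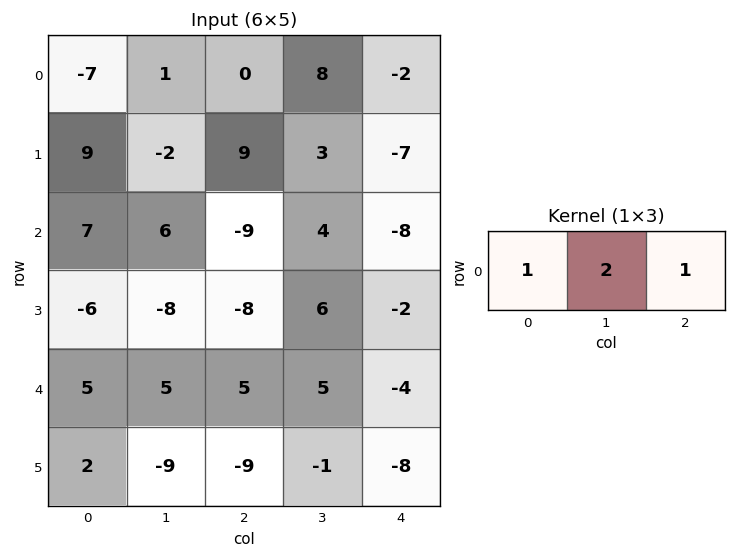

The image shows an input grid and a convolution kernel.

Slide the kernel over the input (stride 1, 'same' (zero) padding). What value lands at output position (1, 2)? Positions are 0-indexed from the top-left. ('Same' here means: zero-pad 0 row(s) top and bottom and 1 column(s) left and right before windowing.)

The receptive field on the zero-padded input at this output position is [-2 9 3]. Elementwise product with the kernel and sum: -2·1 + 9·2 + 3·1.

19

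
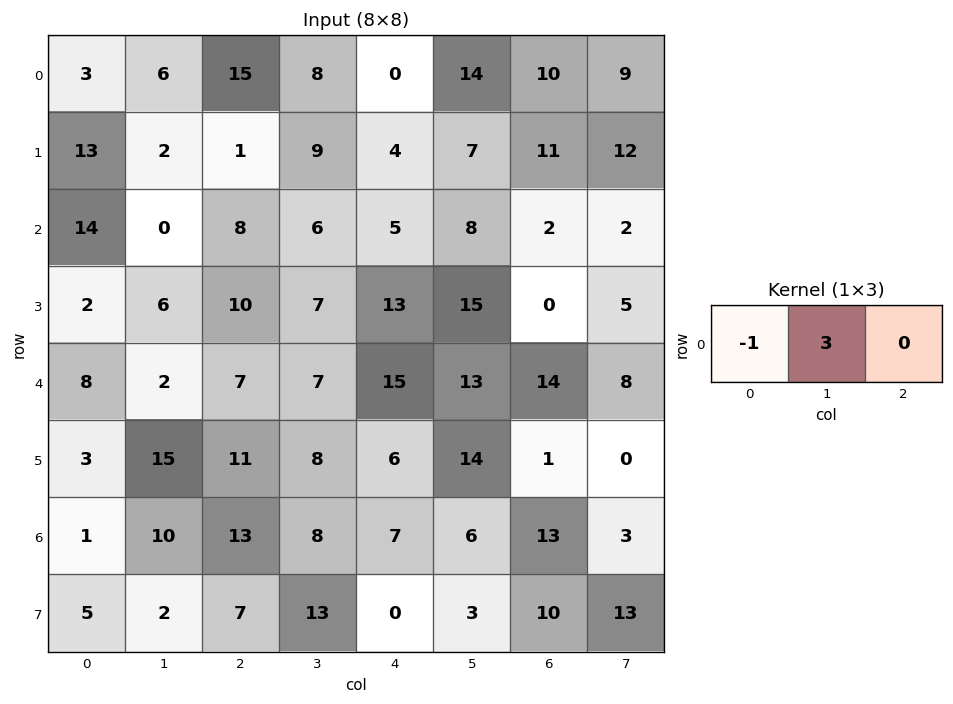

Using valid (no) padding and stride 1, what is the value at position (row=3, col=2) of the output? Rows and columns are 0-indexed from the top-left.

The receptive field on the input at this output position is [10 7 13]. Elementwise product with the kernel and sum: 10·-1 + 7·3.

11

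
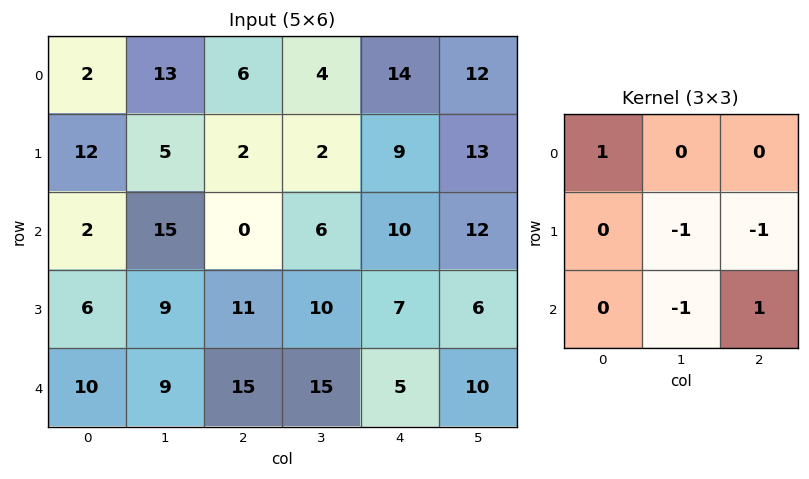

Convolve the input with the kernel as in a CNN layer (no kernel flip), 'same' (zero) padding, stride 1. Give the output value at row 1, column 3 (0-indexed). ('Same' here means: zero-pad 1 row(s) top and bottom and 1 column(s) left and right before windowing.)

-1

The receptive field on the zero-padded input at this output position is [6 4 14 / 2 2 9 / 0 6 10]. Elementwise product with the kernel and sum: 6·1 + 2·-1 + 9·-1 + 6·-1 + 10·1.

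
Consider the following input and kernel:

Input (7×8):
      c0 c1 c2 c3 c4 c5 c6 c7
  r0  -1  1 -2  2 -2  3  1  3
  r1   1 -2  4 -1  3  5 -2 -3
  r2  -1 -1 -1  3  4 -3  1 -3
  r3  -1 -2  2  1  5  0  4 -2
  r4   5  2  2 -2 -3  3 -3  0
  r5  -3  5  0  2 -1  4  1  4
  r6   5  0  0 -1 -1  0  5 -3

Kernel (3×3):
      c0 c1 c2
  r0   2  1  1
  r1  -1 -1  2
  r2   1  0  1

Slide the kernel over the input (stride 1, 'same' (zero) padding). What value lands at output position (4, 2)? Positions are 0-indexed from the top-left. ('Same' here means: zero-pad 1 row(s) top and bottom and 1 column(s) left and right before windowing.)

The receptive field on the zero-padded input at this output position is [-2 2 1 / 2 2 -2 / 5 0 2]. Elementwise product with the kernel and sum: -2·2 + 2·1 + 1·1 + 2·-1 + 2·-1 + -2·2 + 5·1 + 2·1.

-2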